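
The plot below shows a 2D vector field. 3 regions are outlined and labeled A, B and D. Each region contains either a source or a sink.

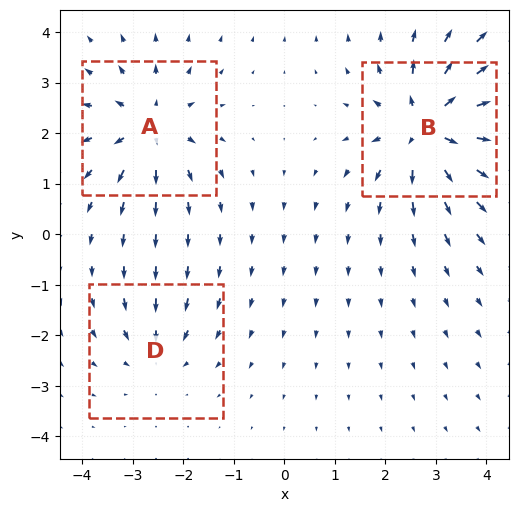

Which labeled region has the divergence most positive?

B

Divergence at each region's feature centre — A: about +4, B: about +5, D: about -2. Region B is most positive.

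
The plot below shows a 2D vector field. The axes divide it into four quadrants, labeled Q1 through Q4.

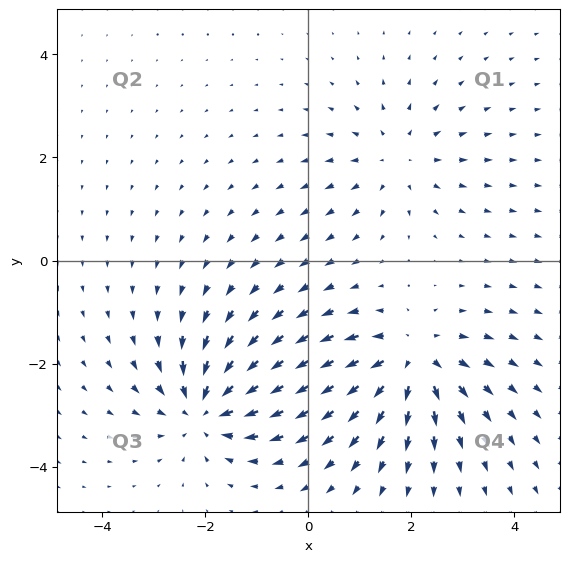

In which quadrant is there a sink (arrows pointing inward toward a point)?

Q3

The sink sits at approximately (-2.0, -2.9), which lies in quadrant Q3. The divergence there is about -5, negative as expected for a sink.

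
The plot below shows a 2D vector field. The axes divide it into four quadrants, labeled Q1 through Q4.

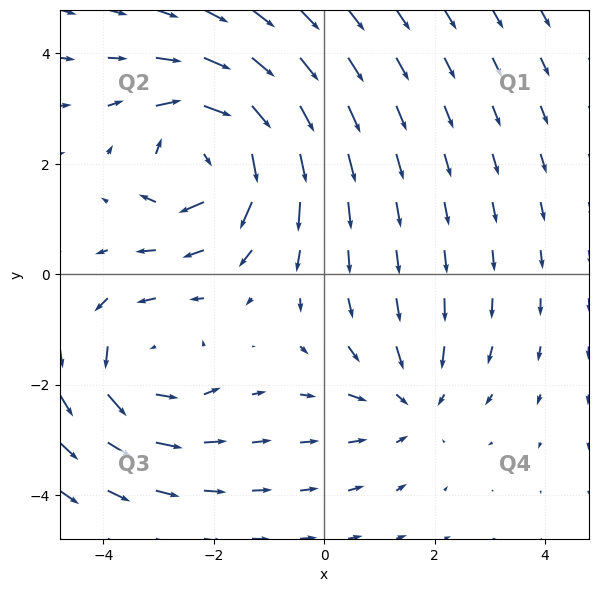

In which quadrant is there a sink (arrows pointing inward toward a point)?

The sink sits at approximately (1.6, -2.3), which lies in quadrant Q4. The divergence there is about -2, negative as expected for a sink.

Q4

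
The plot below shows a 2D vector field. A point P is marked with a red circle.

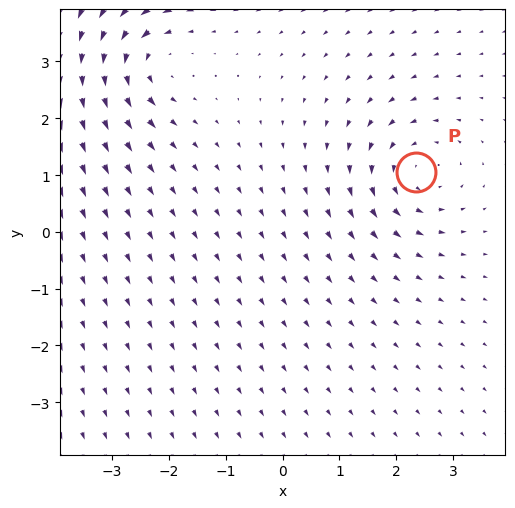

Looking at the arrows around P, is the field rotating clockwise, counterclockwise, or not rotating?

Near P at (2.3, 1.1) the arrows circulate counterclockwise. The curl (z-component) there is about +3; positive curl means counterclockwise rotation.

counterclockwise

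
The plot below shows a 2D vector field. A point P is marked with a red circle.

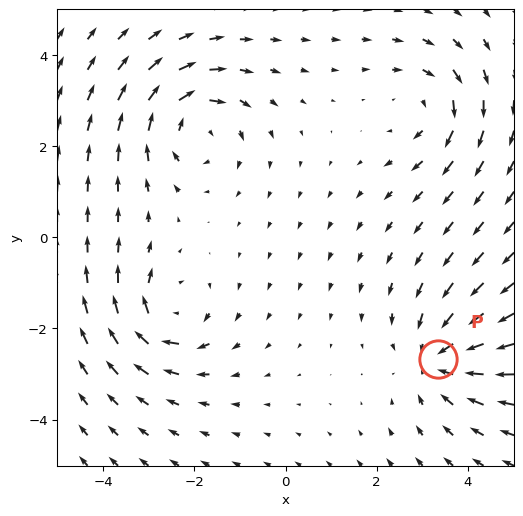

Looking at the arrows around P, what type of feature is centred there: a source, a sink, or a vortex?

At P (3.3, -2.7) the arrows converge inward. Divergence about -4, curl ≈0 — negative divergence with near-zero curl is a sink.

sink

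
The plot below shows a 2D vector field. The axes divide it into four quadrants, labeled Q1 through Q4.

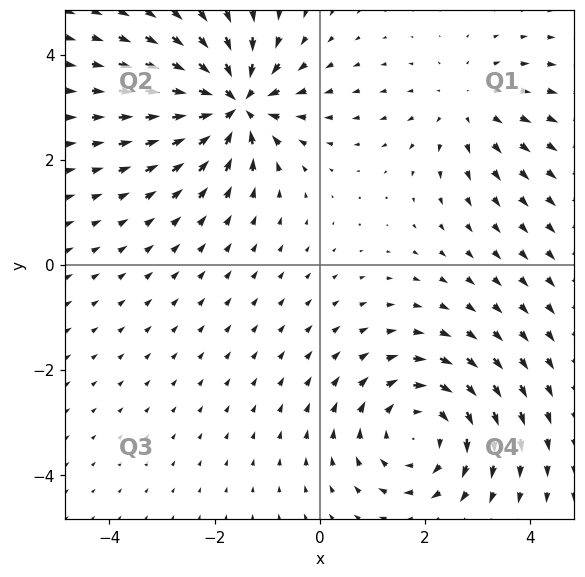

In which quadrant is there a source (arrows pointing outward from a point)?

The source sits at approximately (2.8, 3.0), which lies in quadrant Q1. The divergence there is about +2, positive as expected for a source.

Q1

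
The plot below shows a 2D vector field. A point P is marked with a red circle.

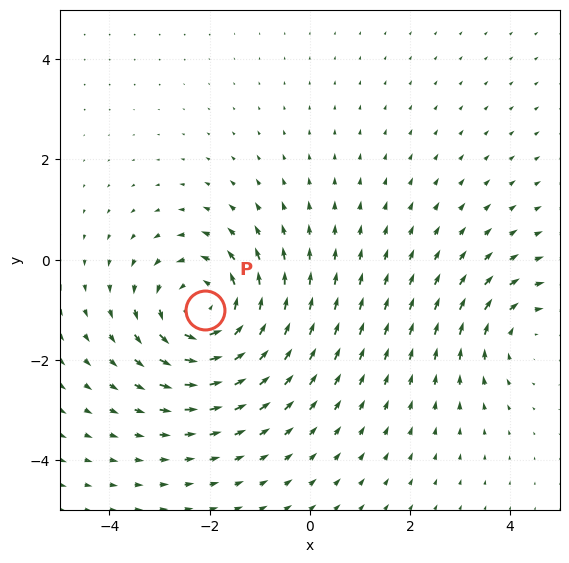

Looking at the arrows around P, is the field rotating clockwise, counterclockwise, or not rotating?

Near P at (-2.1, -1.0) the arrows circulate counterclockwise. The curl (z-component) there is about +4; positive curl means counterclockwise rotation.

counterclockwise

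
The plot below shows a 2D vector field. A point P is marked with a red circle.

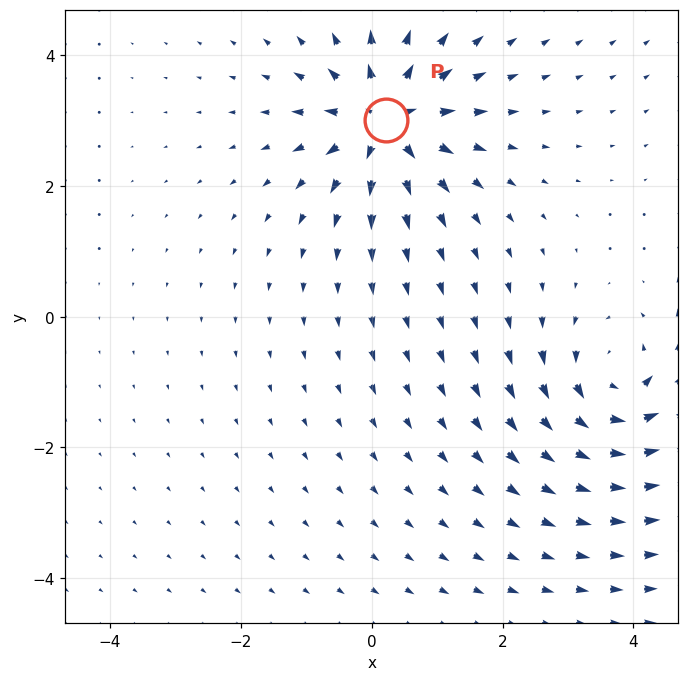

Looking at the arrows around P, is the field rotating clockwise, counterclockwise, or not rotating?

not rotating

Near P at (0.2, 3.0) the arrows show no circulation. The curl there is ≈0.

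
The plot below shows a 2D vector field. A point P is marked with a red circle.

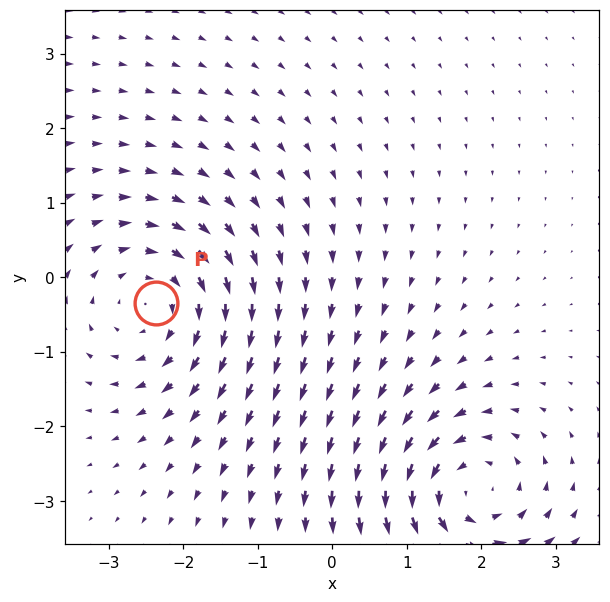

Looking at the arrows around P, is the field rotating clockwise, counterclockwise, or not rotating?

clockwise

Near P at (-2.4, -0.3) the arrows circulate clockwise. The curl (z-component) there is about -4; negative curl means clockwise rotation.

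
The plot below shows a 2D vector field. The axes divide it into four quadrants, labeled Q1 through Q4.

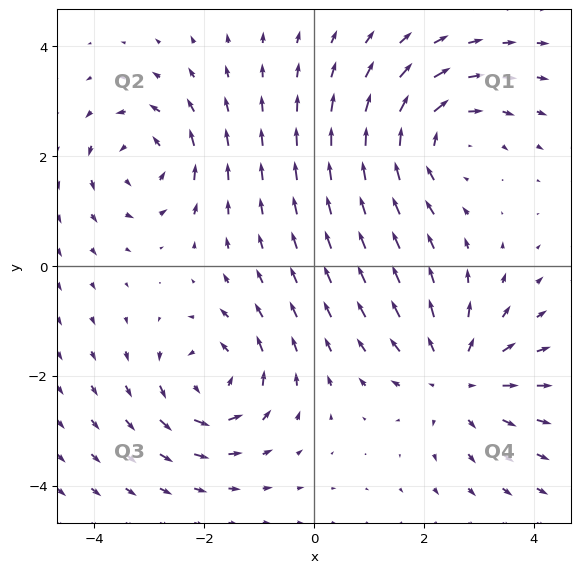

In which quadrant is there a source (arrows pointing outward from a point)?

Q4

The source sits at approximately (2.6, -2.0), which lies in quadrant Q4. The divergence there is about +4, positive as expected for a source.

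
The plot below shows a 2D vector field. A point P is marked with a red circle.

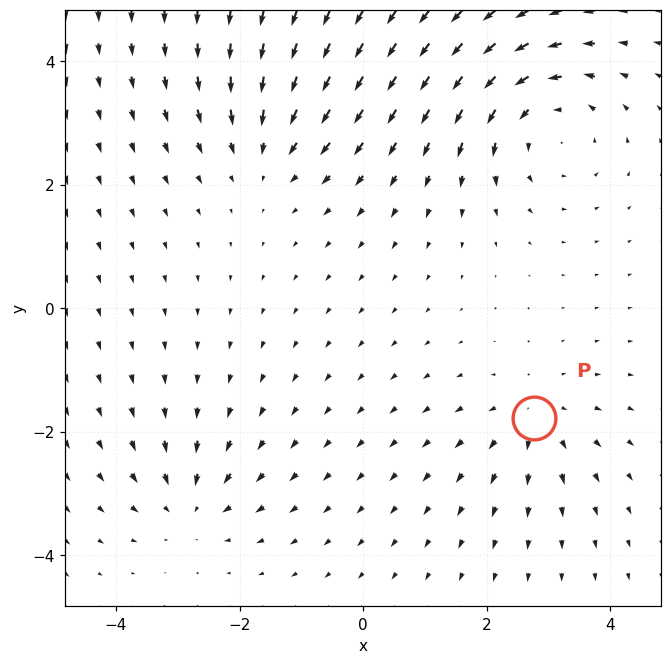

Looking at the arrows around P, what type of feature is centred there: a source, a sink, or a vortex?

source

At P (2.8, -1.8) the arrows spread outward. Divergence about +3, curl ≈0 — positive divergence with near-zero curl is a source.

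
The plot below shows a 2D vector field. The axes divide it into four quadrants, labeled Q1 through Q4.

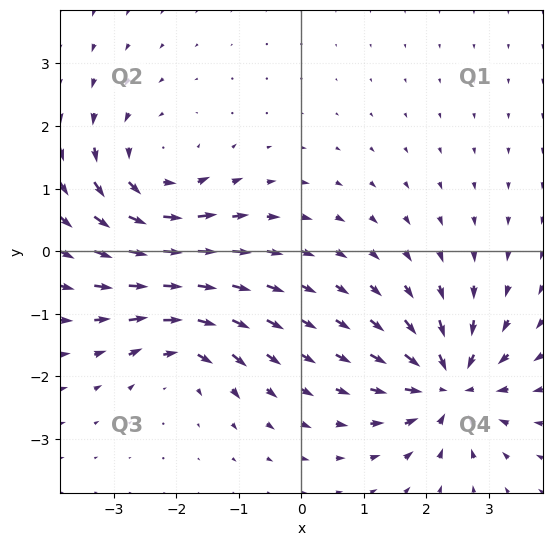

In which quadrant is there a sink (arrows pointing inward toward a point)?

Q4

The sink sits at approximately (2.4, -2.1), which lies in quadrant Q4. The divergence there is about -6, negative as expected for a sink.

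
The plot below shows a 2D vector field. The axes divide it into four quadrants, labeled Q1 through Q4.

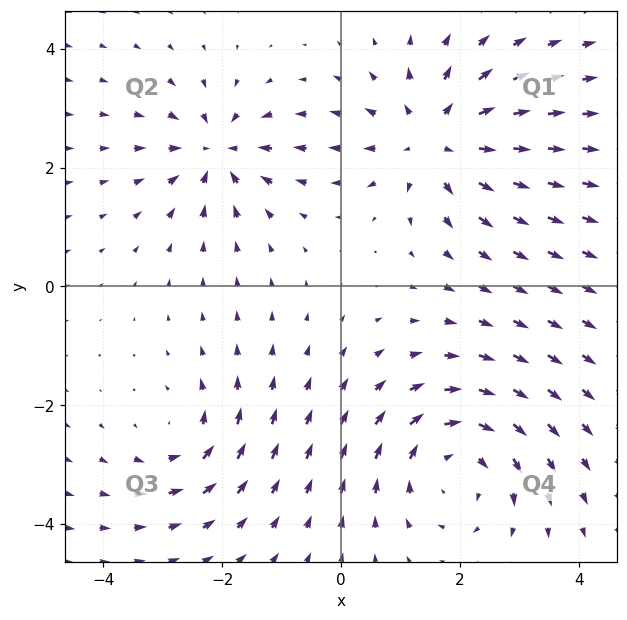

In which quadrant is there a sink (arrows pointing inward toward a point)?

The sink sits at approximately (-2.1, 2.3), which lies in quadrant Q2. The divergence there is about -5, negative as expected for a sink.

Q2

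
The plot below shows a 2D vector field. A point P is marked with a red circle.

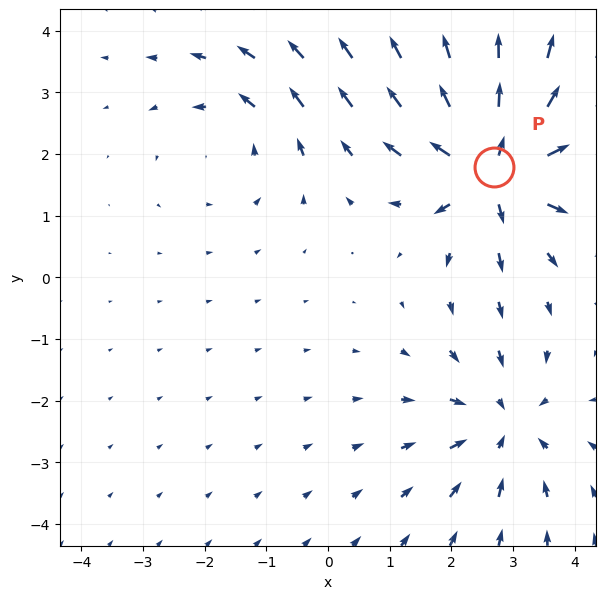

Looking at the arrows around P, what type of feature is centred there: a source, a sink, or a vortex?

source

At P (2.7, 1.8) the arrows spread outward. Divergence about +7, curl ≈0 — positive divergence with near-zero curl is a source.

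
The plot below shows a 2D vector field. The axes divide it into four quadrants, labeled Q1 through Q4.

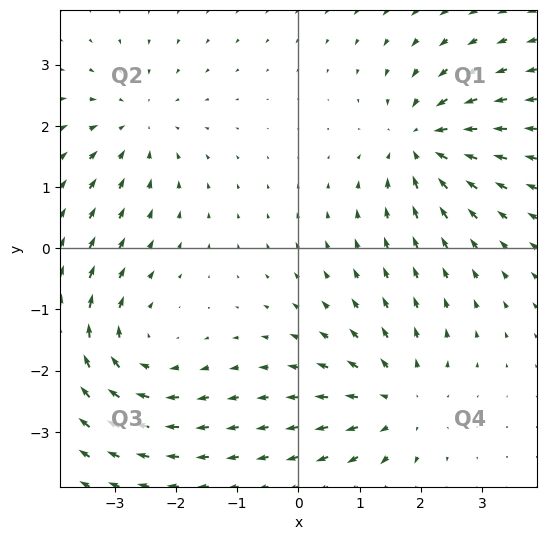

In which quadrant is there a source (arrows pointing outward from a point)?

Q4

The source sits at approximately (1.6, -2.5), which lies in quadrant Q4. The divergence there is about +3, positive as expected for a source.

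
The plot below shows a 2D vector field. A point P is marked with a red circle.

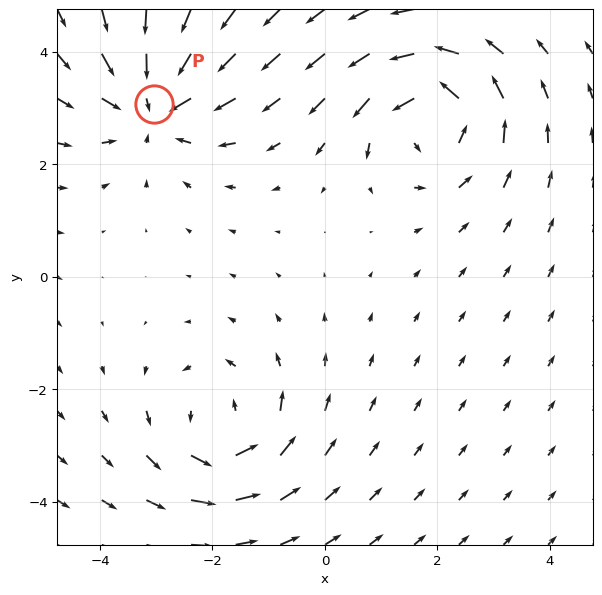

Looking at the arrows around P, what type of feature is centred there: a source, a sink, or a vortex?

sink

At P (-3.0, 3.1) the arrows converge inward. Divergence about -5, curl ≈0 — negative divergence with near-zero curl is a sink.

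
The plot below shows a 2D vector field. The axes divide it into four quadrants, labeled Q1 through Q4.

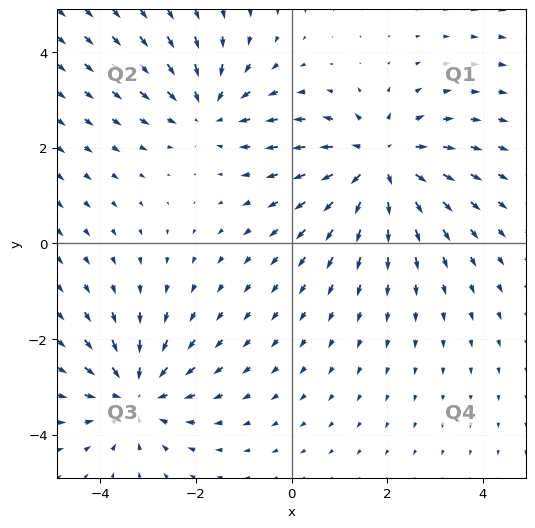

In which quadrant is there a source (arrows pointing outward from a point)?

Q1

The source sits at approximately (1.8, 1.7), which lies in quadrant Q1. The divergence there is about +5, positive as expected for a source.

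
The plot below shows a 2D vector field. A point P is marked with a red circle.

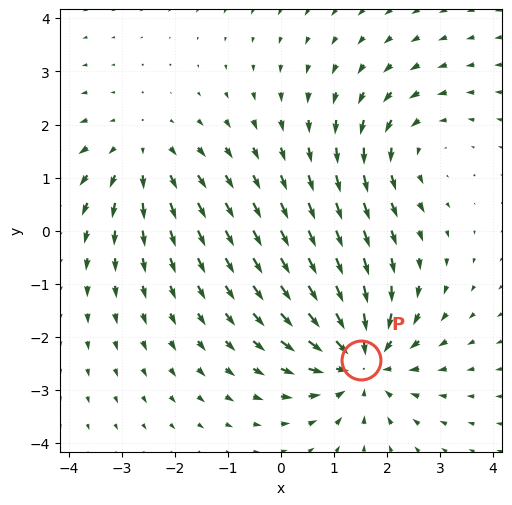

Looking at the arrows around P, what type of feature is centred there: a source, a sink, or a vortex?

sink

At P (1.5, -2.4) the arrows converge inward. Divergence about -5, curl ≈0 — negative divergence with near-zero curl is a sink.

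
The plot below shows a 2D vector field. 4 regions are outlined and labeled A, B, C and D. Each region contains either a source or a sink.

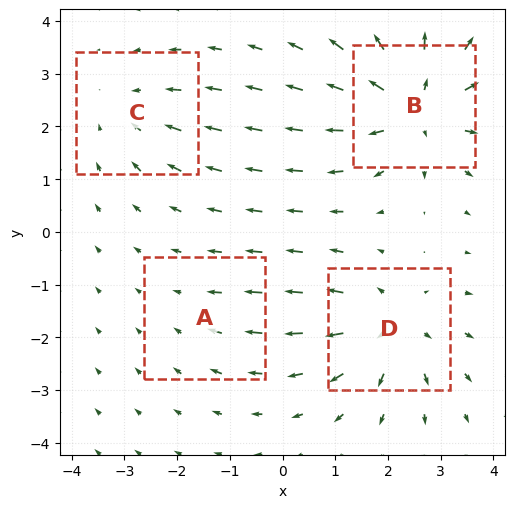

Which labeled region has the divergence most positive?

Divergence at each region's feature centre — A: about -2, B: about +6, C: about -3, D: about +5. Region B is most positive.

B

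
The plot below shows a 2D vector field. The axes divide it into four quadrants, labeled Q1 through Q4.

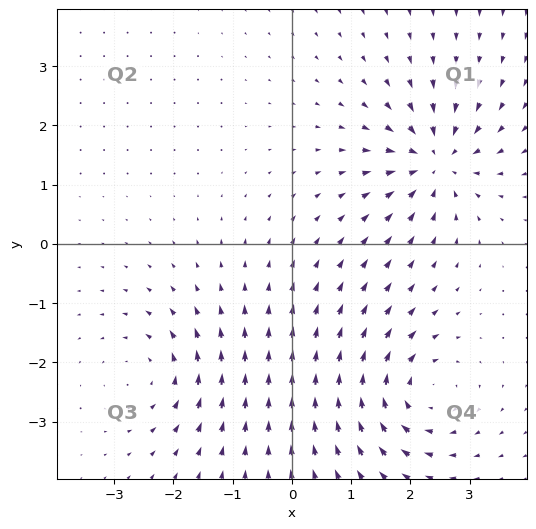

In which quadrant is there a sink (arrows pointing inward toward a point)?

The sink sits at approximately (2.4, 1.4), which lies in quadrant Q1. The divergence there is about -7, negative as expected for a sink.

Q1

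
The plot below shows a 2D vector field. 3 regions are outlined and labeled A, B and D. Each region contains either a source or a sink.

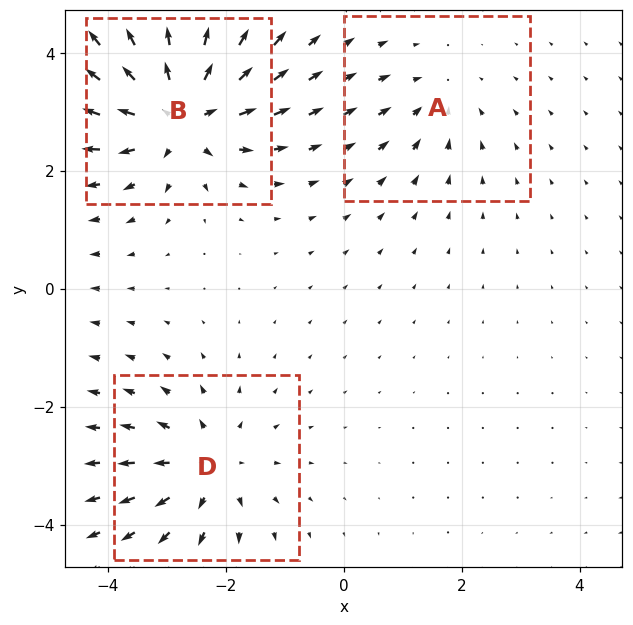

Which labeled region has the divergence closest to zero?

A

Divergence at each region's feature centre — A: about -2, B: about +5, D: about +3. Region A is closest to zero.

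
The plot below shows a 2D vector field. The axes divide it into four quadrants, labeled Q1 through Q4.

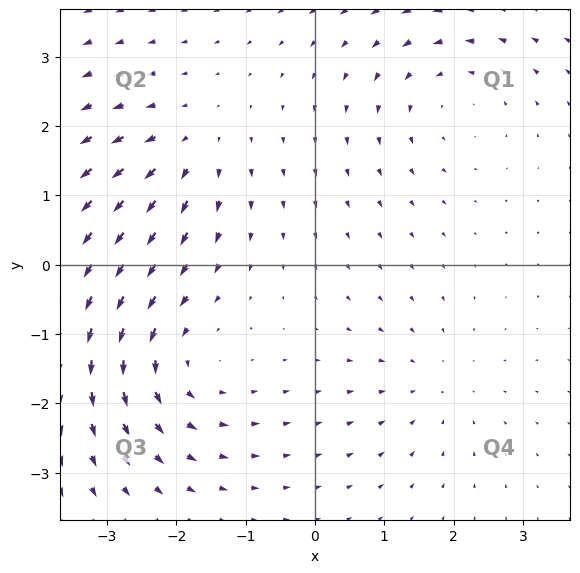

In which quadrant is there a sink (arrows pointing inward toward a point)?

The sink sits at approximately (1.7, -1.7), which lies in quadrant Q4. The divergence there is about -2, negative as expected for a sink.

Q4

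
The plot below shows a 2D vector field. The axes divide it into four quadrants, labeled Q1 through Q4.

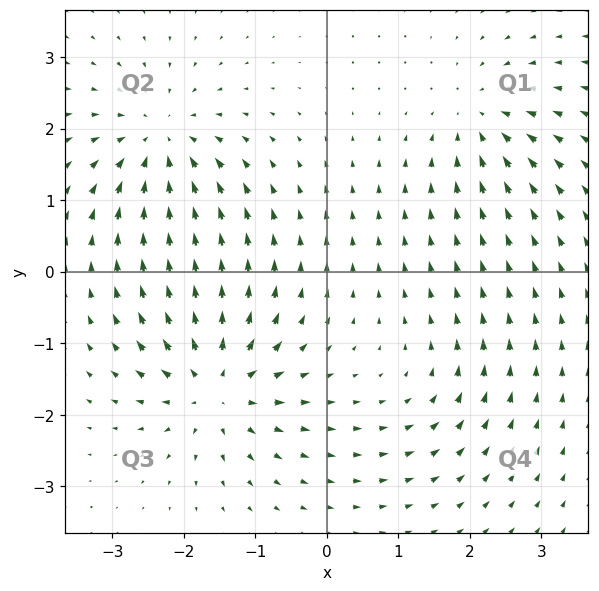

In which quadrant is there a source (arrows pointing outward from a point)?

The source sits at approximately (-1.5, -1.6), which lies in quadrant Q3. The divergence there is about +7, positive as expected for a source.

Q3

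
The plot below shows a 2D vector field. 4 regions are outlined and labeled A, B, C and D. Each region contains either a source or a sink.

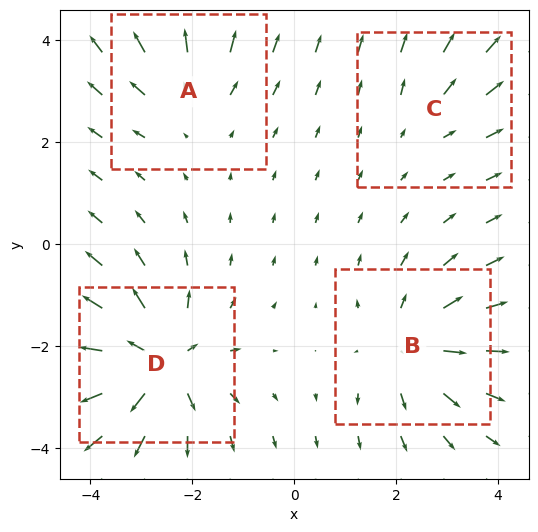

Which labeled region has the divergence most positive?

Divergence at each region's feature centre — A: about +3, B: about +5, C: about +2, D: about +7. Region D is most positive.

D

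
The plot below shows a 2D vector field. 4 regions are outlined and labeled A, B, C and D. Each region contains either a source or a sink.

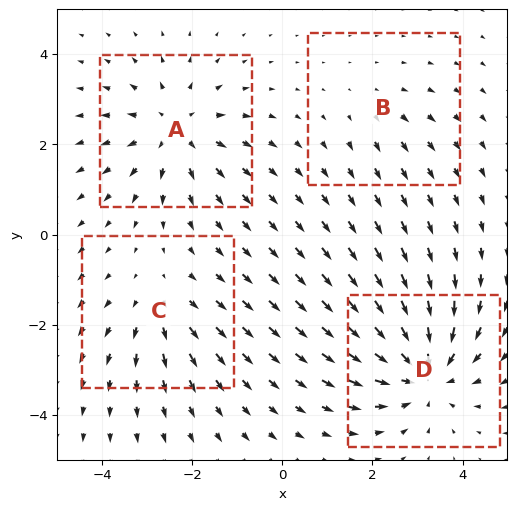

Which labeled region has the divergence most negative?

Divergence at each region's feature centre — A: about +5, B: about +2, C: about +3, D: about -6. Region D is most negative.

D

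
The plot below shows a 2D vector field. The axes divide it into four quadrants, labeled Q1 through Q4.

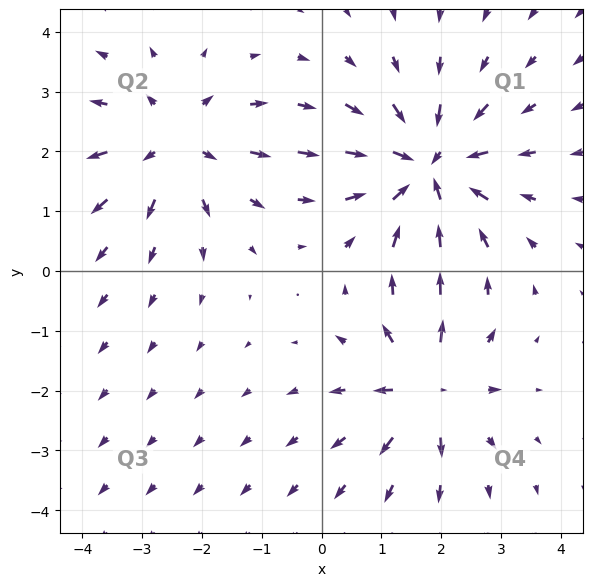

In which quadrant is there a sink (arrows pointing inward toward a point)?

Q1

The sink sits at approximately (1.8, 1.7), which lies in quadrant Q1. The divergence there is about -4, negative as expected for a sink.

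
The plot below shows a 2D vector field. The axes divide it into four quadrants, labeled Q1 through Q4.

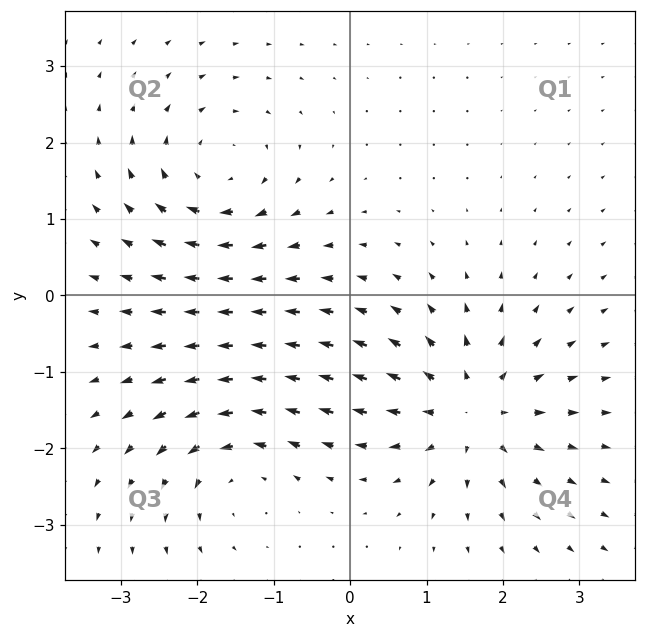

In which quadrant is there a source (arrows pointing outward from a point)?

The source sits at approximately (1.6, -1.5), which lies in quadrant Q4. The divergence there is about +5, positive as expected for a source.

Q4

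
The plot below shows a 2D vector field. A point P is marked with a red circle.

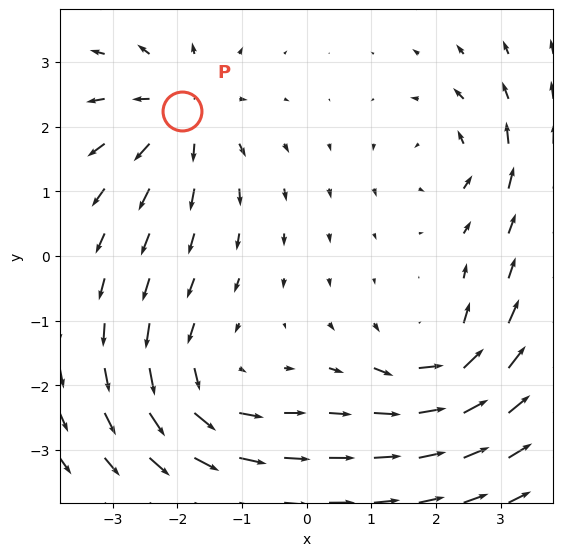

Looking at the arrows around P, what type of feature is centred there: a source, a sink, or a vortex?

source

At P (-1.9, 2.2) the arrows spread outward. Divergence about +5, curl ≈0 — positive divergence with near-zero curl is a source.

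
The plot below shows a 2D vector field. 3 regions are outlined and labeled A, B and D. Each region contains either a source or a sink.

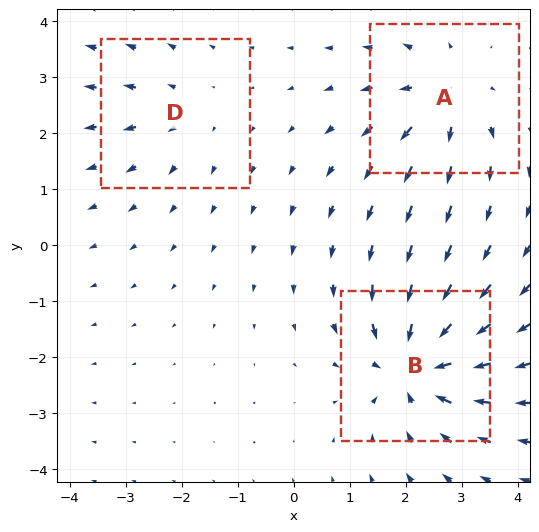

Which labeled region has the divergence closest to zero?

Divergence at each region's feature centre — A: about +4, B: about -5, D: about +2. Region D is closest to zero.

D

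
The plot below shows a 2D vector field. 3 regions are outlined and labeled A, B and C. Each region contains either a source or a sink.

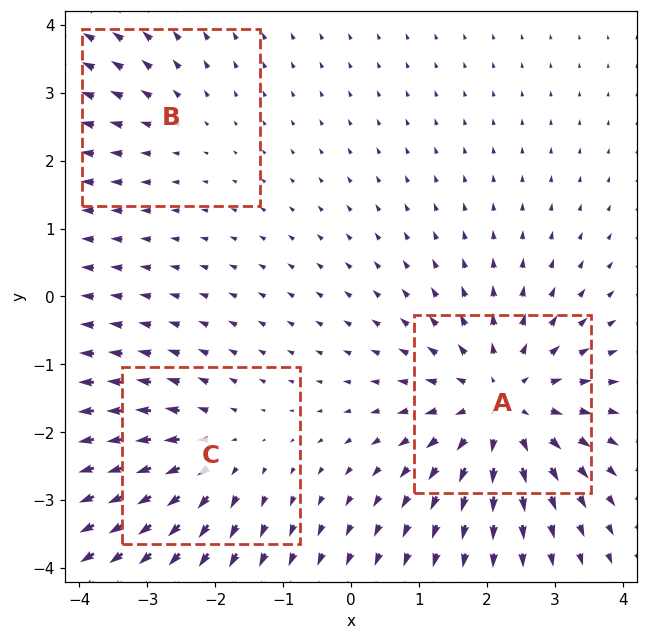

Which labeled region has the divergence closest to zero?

Divergence at each region's feature centre — A: about +4, B: about +2, C: about +3. Region B is closest to zero.

B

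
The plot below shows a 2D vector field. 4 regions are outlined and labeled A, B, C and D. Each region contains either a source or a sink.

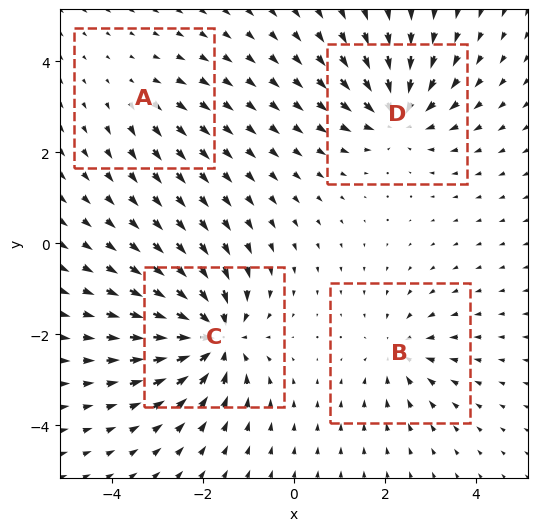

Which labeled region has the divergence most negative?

C

Divergence at each region's feature centre — A: about +2, B: about -4, C: about -8, D: about -6. Region C is most negative.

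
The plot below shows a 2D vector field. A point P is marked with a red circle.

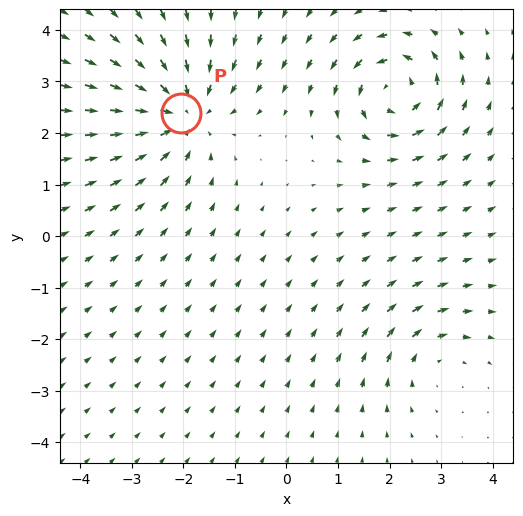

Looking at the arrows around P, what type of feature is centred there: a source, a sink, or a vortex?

sink

At P (-2.0, 2.4) the arrows converge inward. Divergence about -5, curl ≈0 — negative divergence with near-zero curl is a sink.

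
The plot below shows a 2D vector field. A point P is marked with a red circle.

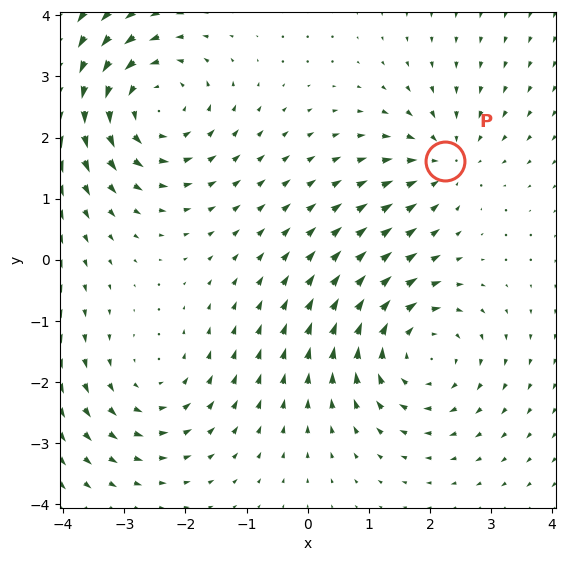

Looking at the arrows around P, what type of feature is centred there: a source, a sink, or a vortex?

At P (2.2, 1.6) the arrows converge inward. Divergence about -3, curl ≈0 — negative divergence with near-zero curl is a sink.

sink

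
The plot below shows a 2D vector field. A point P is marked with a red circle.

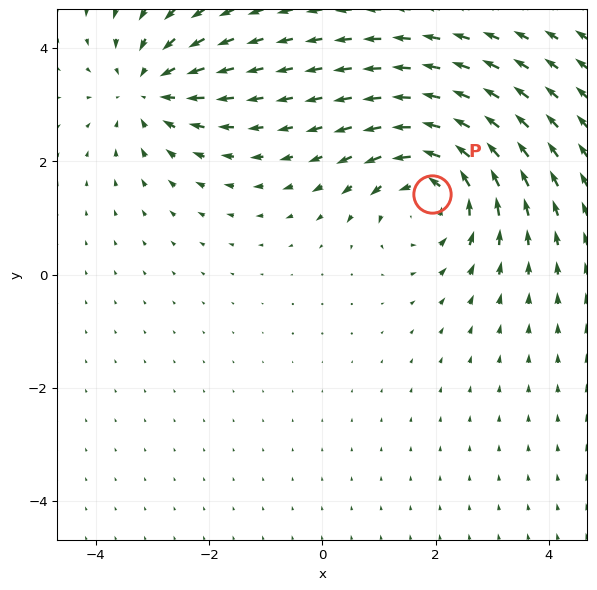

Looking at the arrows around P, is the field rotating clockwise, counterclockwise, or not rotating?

Near P at (1.9, 1.4) the arrows circulate counterclockwise. The curl (z-component) there is about +4; positive curl means counterclockwise rotation.

counterclockwise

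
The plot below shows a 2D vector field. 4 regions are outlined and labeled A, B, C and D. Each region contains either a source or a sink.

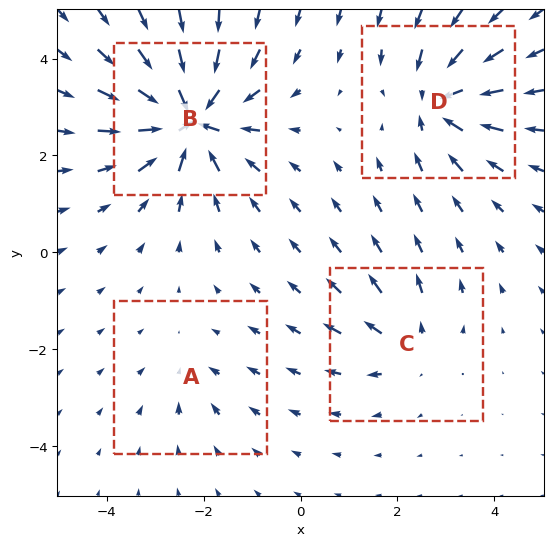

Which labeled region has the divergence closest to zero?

Divergence at each region's feature centre — A: about -2, B: about -8, C: about +4, D: about -6. Region A is closest to zero.

A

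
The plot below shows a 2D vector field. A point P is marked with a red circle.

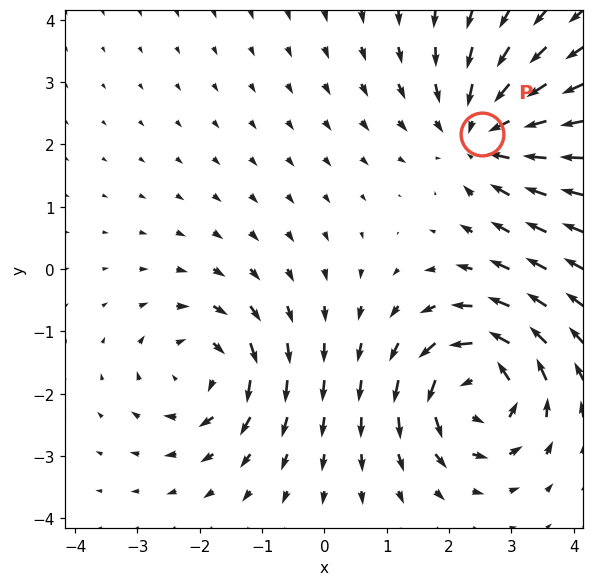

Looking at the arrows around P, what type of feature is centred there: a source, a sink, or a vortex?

sink

At P (2.5, 2.2) the arrows converge inward. Divergence about -4, curl ≈0 — negative divergence with near-zero curl is a sink.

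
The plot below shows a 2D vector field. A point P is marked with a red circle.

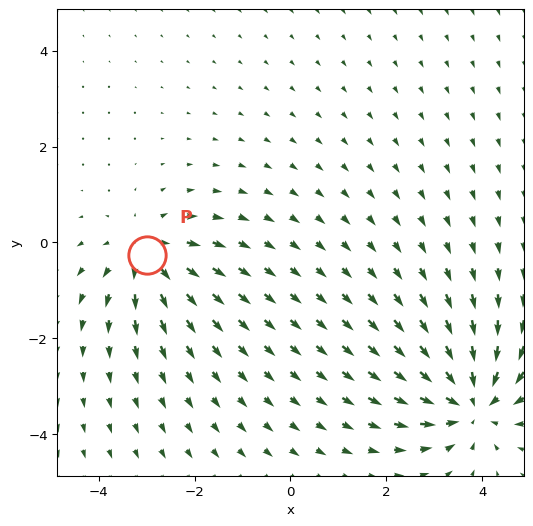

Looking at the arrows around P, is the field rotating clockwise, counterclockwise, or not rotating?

not rotating

Near P at (-3.0, -0.3) the arrows show no circulation. The curl there is ≈0.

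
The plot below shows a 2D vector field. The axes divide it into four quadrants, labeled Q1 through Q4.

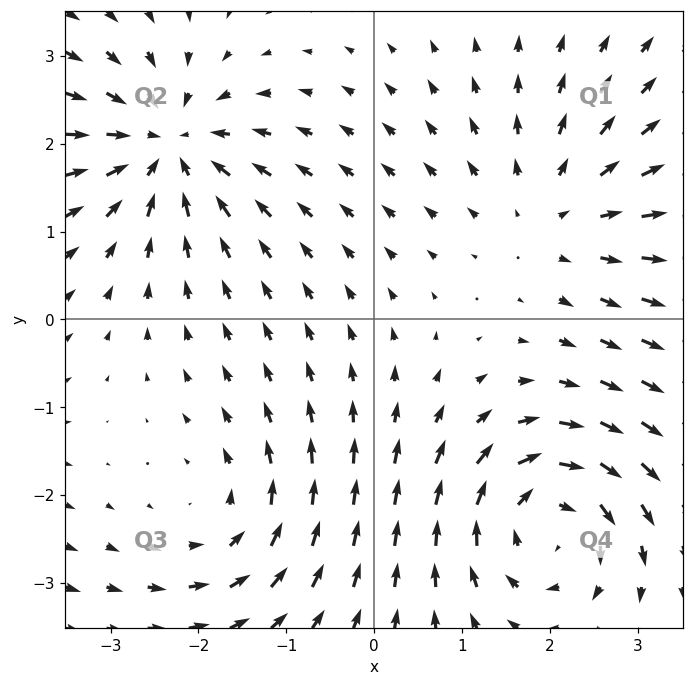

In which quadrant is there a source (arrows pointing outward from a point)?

Q1

The source sits at approximately (2.0, 1.2), which lies in quadrant Q1. The divergence there is about +3, positive as expected for a source.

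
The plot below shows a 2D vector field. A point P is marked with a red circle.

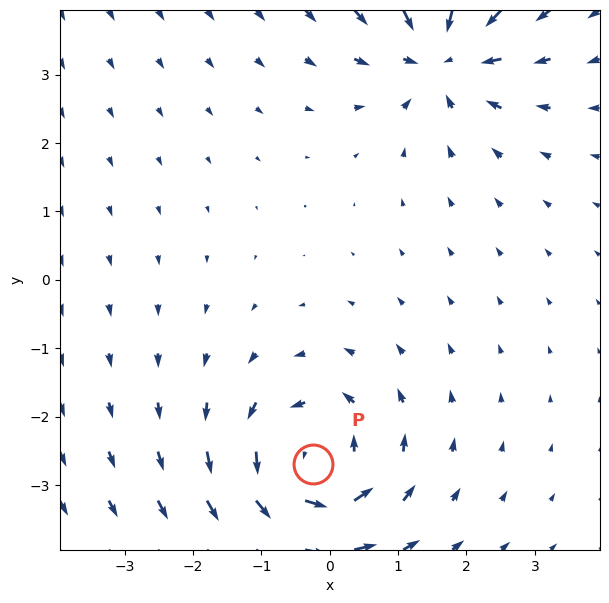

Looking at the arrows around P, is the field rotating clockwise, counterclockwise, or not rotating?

counterclockwise

Near P at (-0.2, -2.7) the arrows circulate counterclockwise. The curl (z-component) there is about +5; positive curl means counterclockwise rotation.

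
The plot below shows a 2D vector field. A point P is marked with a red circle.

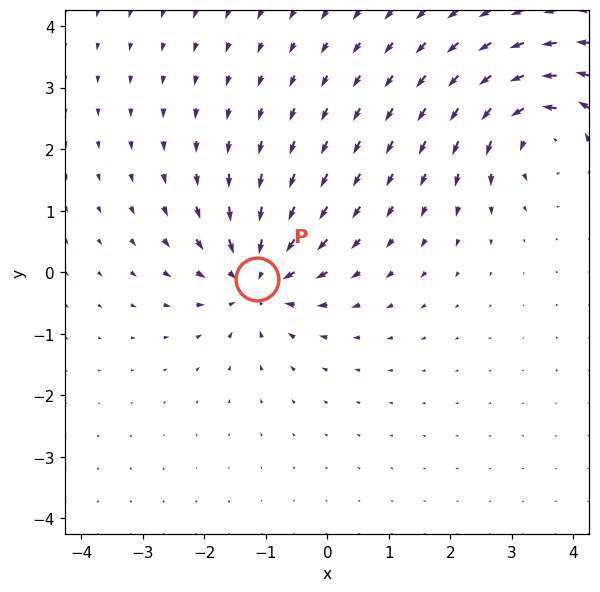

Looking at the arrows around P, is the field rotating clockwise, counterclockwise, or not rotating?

Near P at (-1.1, -0.1) the arrows show no circulation. The curl there is ≈0.

not rotating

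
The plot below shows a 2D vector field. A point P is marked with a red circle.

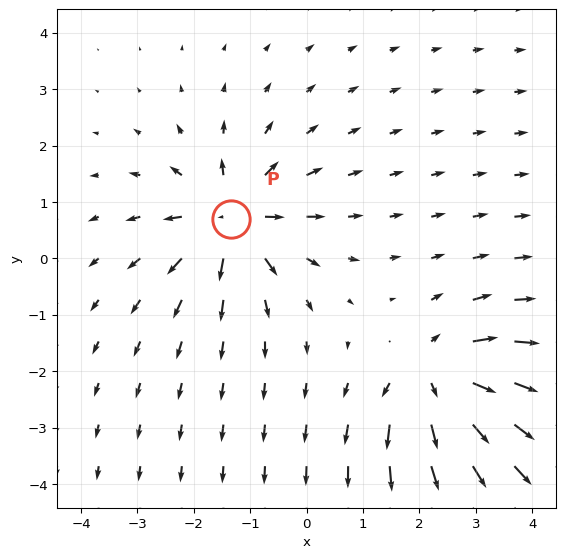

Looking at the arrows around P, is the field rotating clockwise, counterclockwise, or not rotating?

Near P at (-1.3, 0.7) the arrows show no circulation. The curl there is ≈0.

not rotating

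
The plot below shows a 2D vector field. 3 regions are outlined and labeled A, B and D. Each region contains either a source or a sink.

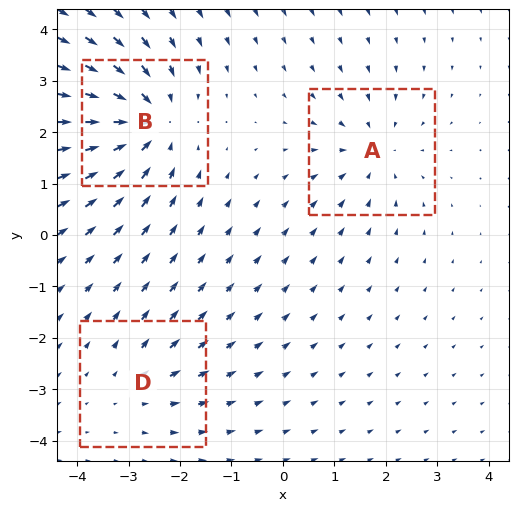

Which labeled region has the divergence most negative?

Divergence at each region's feature centre — A: about -3, B: about -5, D: about +2. Region B is most negative.

B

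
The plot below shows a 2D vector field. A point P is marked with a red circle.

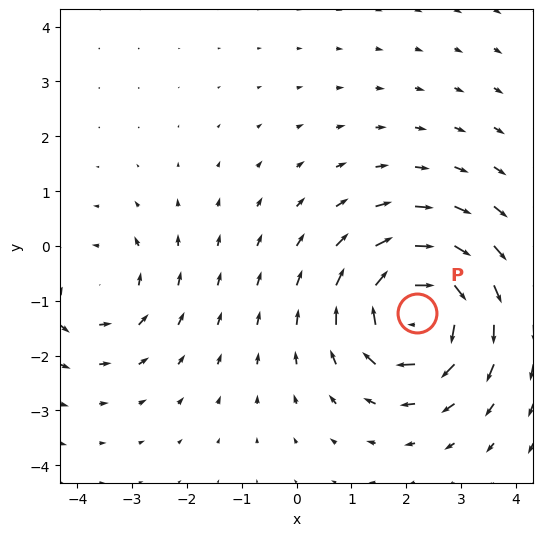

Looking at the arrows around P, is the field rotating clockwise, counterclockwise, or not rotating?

Near P at (2.2, -1.2) the arrows circulate clockwise. The curl (z-component) there is about -5; negative curl means clockwise rotation.

clockwise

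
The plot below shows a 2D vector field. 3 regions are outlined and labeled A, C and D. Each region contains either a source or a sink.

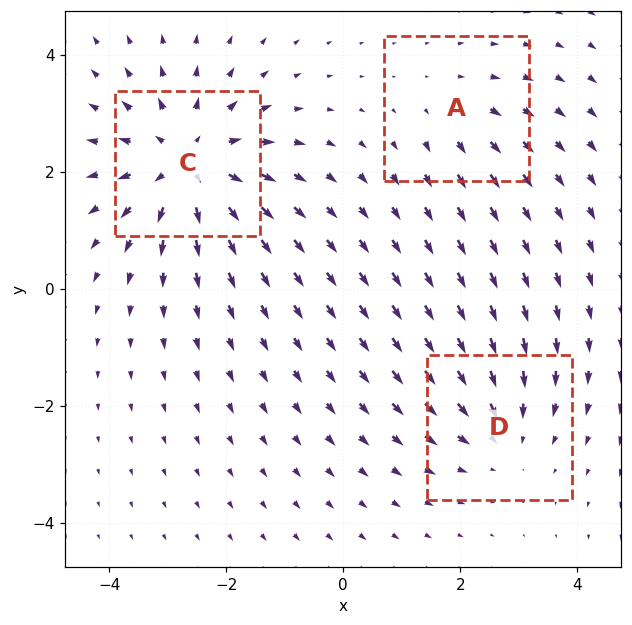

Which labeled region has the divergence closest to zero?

Divergence at each region's feature centre — A: about +2, C: about +5, D: about -3. Region A is closest to zero.

A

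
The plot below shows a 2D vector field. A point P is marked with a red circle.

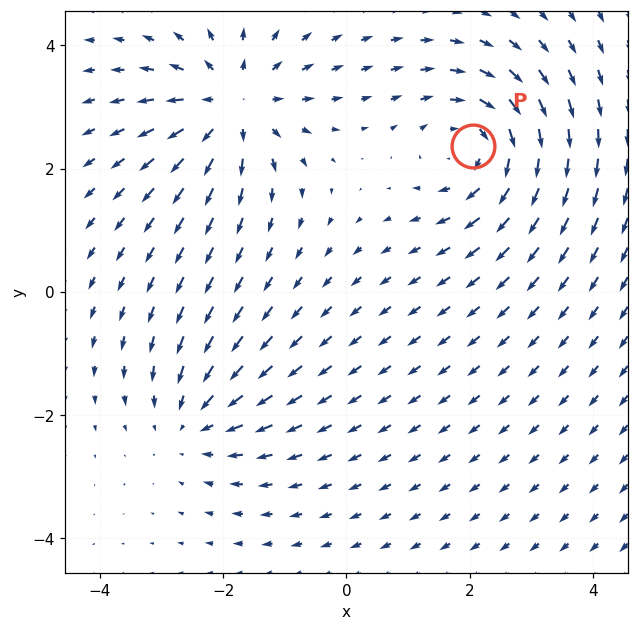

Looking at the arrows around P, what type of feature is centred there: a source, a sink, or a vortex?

At P (2.0, 2.4) the arrows circulate clockwise. Divergence ≈0, curl about -5 — near-zero divergence with nonzero curl is a vortex.

vortex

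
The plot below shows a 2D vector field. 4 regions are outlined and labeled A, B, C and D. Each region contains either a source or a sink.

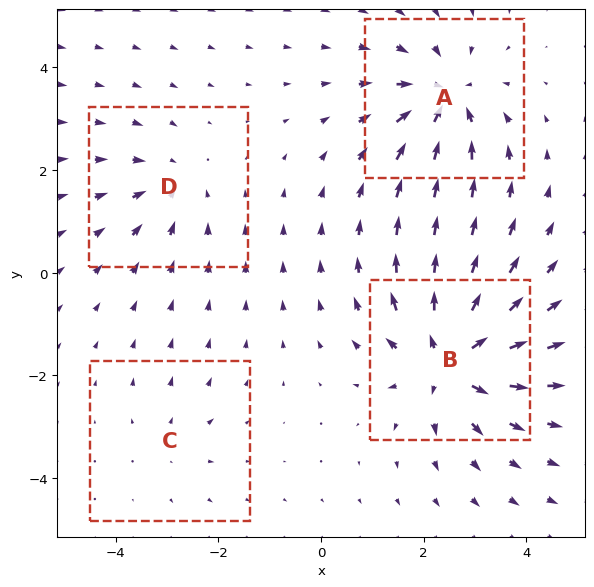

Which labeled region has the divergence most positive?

Divergence at each region's feature centre — A: about -6, B: about +7, C: about +2, D: about -3. Region B is most positive.

B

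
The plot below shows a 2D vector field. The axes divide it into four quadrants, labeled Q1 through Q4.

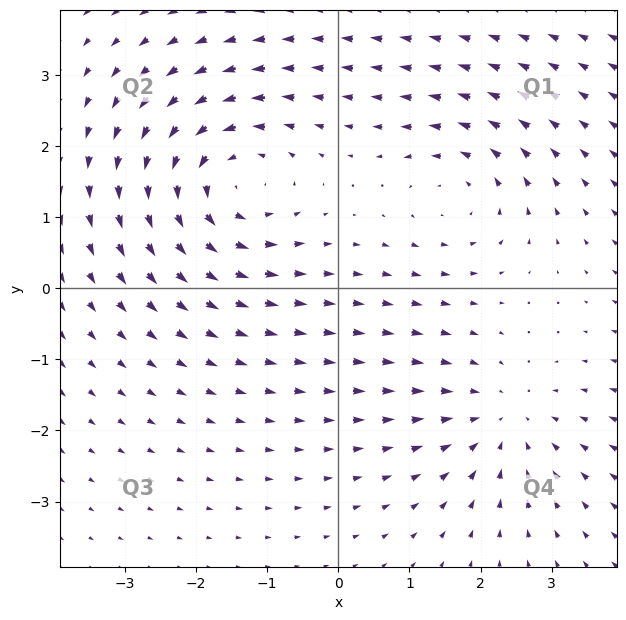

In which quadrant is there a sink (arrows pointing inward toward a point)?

The sink sits at approximately (2.3, -1.9), which lies in quadrant Q4. The divergence there is about -3, negative as expected for a sink.

Q4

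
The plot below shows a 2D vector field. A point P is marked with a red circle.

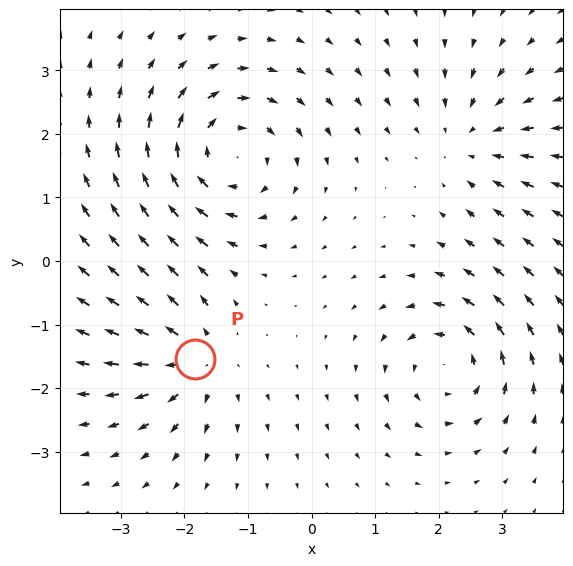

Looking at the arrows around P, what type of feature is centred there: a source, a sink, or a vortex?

source

At P (-1.8, -1.5) the arrows spread outward. Divergence about +4, curl ≈0 — positive divergence with near-zero curl is a source.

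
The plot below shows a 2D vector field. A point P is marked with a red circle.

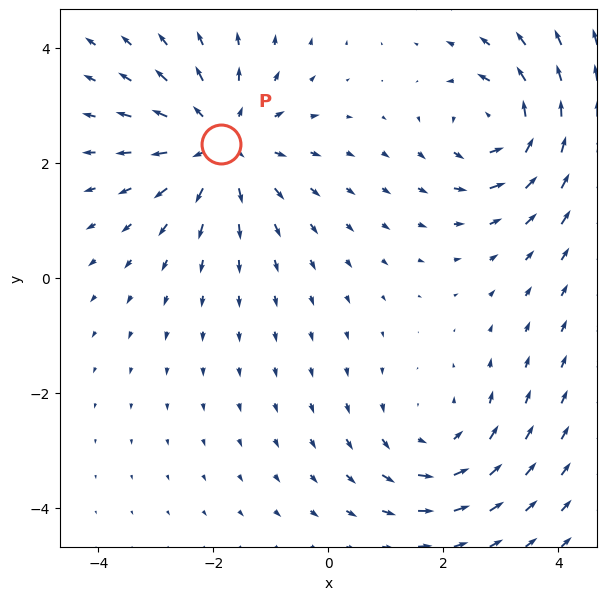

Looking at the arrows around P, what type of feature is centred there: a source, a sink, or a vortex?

At P (-1.9, 2.3) the arrows spread outward. Divergence about +4, curl ≈0 — positive divergence with near-zero curl is a source.

source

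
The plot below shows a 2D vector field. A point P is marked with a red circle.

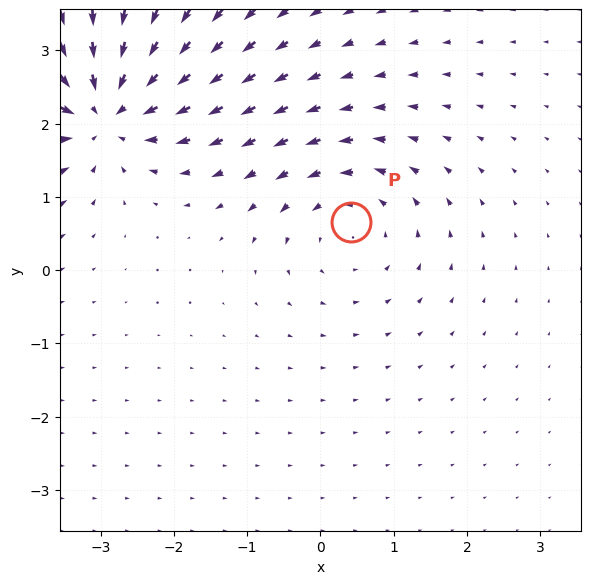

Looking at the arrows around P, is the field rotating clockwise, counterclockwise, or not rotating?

counterclockwise

Near P at (0.4, 0.7) the arrows circulate counterclockwise. The curl (z-component) there is about +2; positive curl means counterclockwise rotation.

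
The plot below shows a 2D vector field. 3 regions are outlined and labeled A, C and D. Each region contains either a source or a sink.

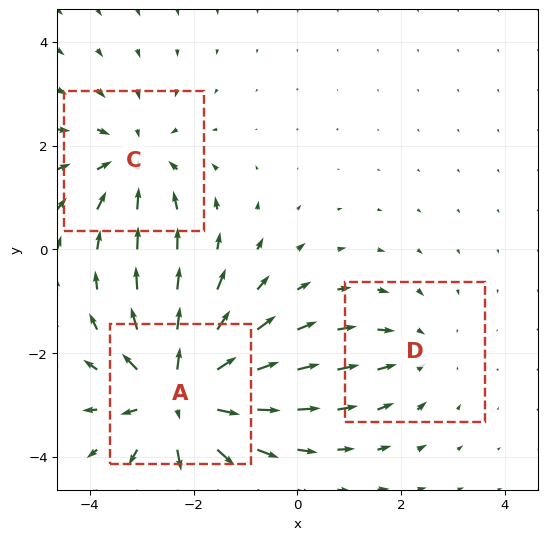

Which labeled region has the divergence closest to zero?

D

Divergence at each region's feature centre — A: about +5, C: about -3, D: about -2. Region D is closest to zero.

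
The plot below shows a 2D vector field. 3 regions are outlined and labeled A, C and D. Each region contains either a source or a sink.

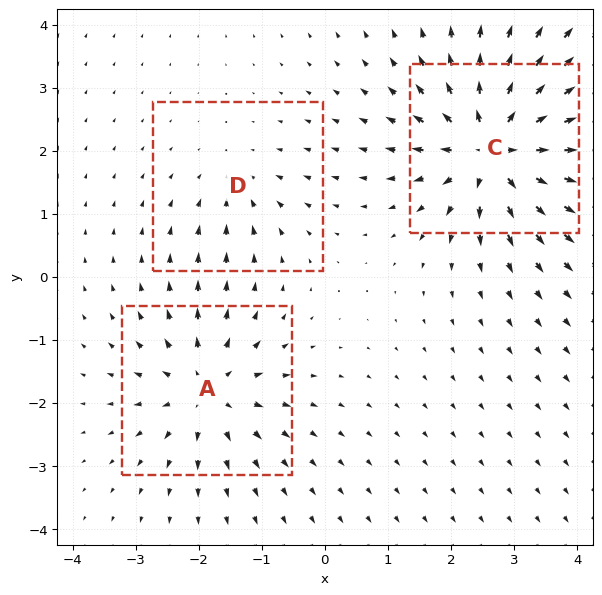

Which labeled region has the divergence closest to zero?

D

Divergence at each region's feature centre — A: about +4, C: about +6, D: about -2. Region D is closest to zero.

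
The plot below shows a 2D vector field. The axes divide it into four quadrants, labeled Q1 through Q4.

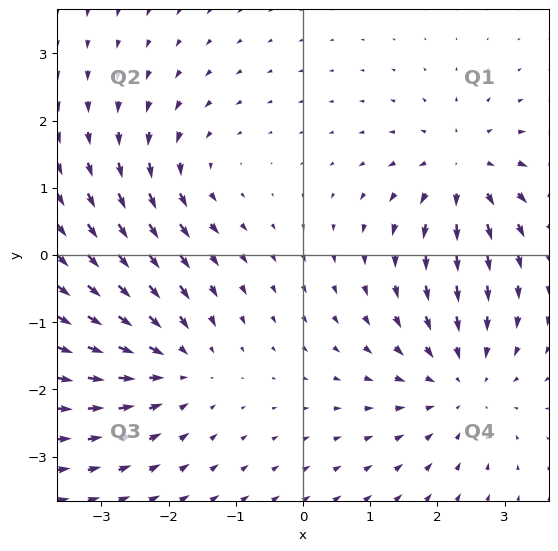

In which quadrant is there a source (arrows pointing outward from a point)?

Q1

The source sits at approximately (2.4, 1.3), which lies in quadrant Q1. The divergence there is about +5, positive as expected for a source.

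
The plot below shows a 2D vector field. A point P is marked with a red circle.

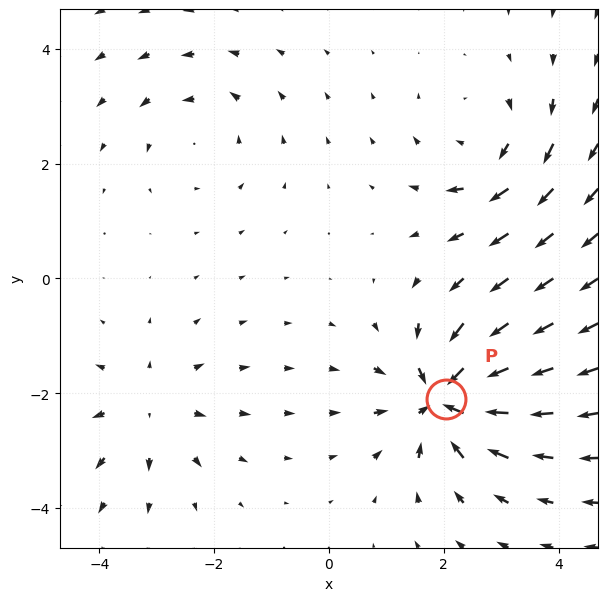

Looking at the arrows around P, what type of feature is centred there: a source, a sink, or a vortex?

At P (2.0, -2.1) the arrows converge inward. Divergence about -7, curl ≈0 — negative divergence with near-zero curl is a sink.

sink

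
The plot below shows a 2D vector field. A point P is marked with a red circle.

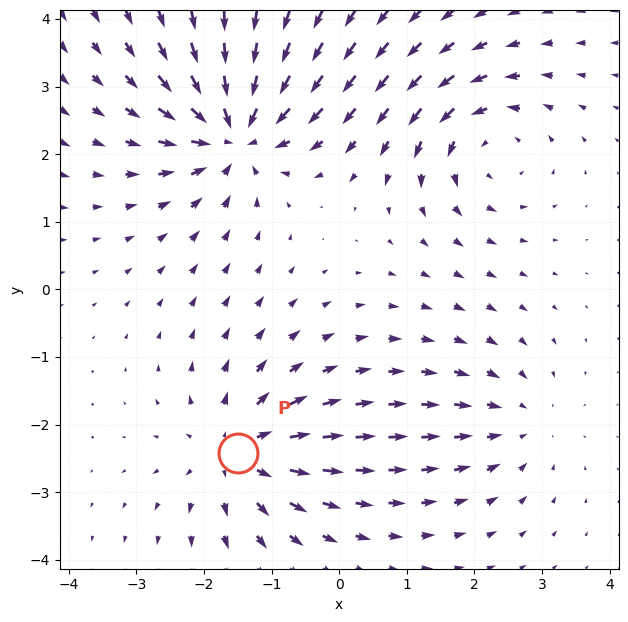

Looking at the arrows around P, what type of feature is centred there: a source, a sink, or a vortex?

source

At P (-1.5, -2.4) the arrows spread outward. Divergence about +5, curl ≈0 — positive divergence with near-zero curl is a source.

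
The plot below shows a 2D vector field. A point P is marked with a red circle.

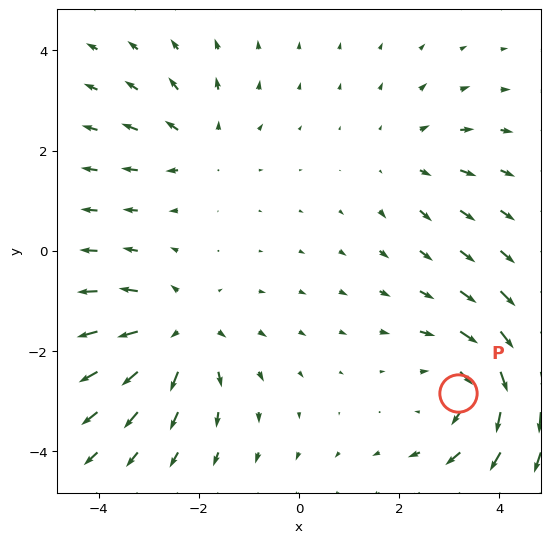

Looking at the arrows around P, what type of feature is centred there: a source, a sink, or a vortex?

At P (3.2, -2.8) the arrows circulate clockwise. Divergence ≈0, curl about -4 — near-zero divergence with nonzero curl is a vortex.

vortex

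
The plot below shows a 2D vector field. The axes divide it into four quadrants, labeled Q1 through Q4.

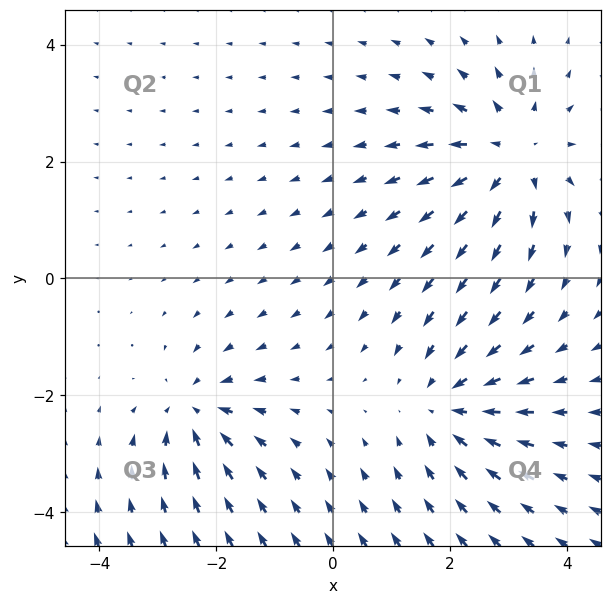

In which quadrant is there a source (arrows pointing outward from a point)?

The source sits at approximately (3.1, 2.1), which lies in quadrant Q1. The divergence there is about +5, positive as expected for a source.

Q1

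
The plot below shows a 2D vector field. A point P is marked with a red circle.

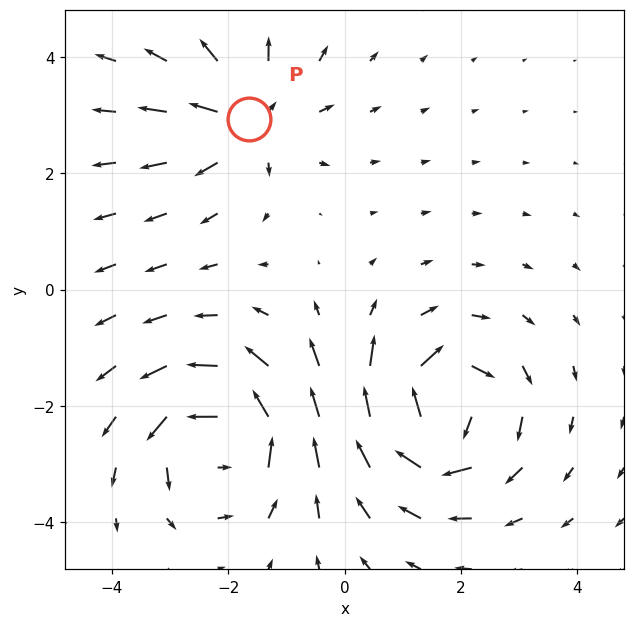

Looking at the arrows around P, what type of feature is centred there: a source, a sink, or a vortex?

source

At P (-1.6, 2.9) the arrows spread outward. Divergence about +4, curl ≈0 — positive divergence with near-zero curl is a source.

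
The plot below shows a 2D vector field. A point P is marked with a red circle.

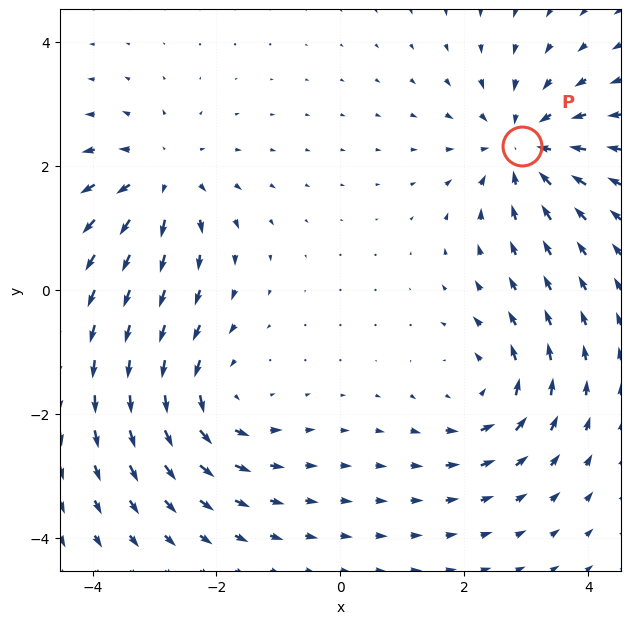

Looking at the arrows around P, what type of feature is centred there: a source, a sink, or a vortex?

At P (2.9, 2.3) the arrows converge inward. Divergence about -5, curl ≈0 — negative divergence with near-zero curl is a sink.

sink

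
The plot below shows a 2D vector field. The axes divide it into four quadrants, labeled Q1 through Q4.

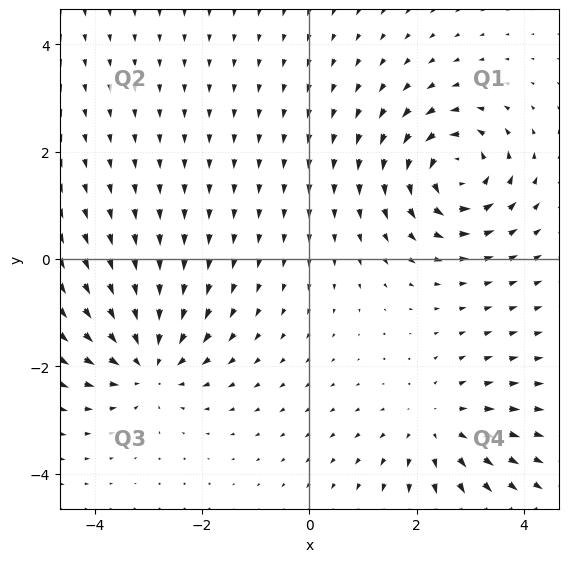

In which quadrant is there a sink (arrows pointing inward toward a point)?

The sink sits at approximately (-3.0, -2.0), which lies in quadrant Q3. The divergence there is about -4, negative as expected for a sink.

Q3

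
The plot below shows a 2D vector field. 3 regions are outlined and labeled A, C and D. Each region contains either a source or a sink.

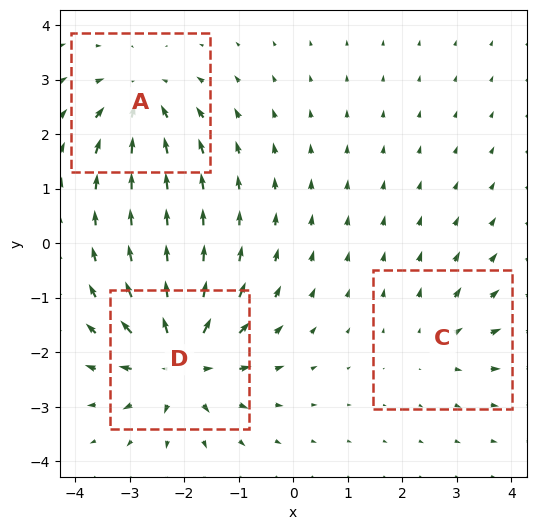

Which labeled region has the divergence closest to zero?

Divergence at each region's feature centre — A: about -4, C: about +2, D: about +6. Region C is closest to zero.

C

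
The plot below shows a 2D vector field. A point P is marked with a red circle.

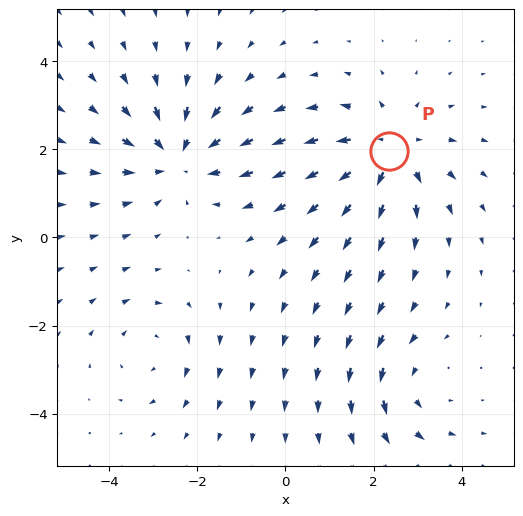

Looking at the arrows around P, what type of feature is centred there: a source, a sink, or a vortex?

At P (2.4, 2.0) the arrows spread outward. Divergence about +4, curl ≈0 — positive divergence with near-zero curl is a source.

source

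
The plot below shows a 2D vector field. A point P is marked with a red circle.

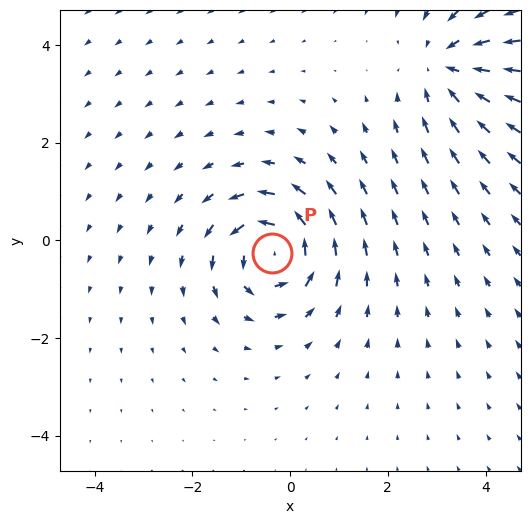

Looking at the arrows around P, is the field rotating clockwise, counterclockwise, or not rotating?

counterclockwise

Near P at (-0.4, -0.3) the arrows circulate counterclockwise. The curl (z-component) there is about +6; positive curl means counterclockwise rotation.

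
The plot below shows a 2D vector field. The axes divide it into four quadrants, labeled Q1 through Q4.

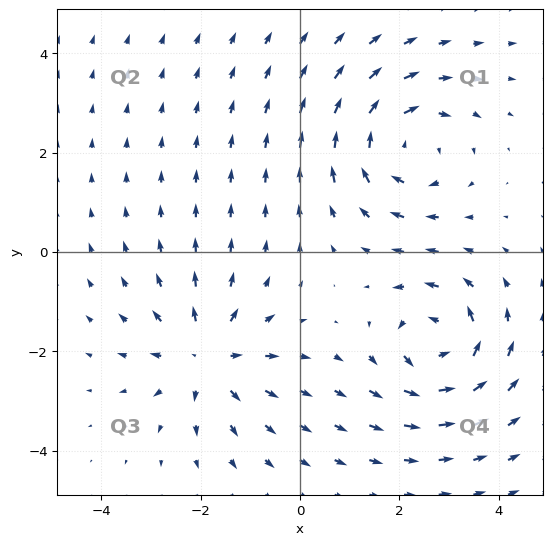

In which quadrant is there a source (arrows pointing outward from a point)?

The source sits at approximately (-1.9, -2.1), which lies in quadrant Q3. The divergence there is about +4, positive as expected for a source.

Q3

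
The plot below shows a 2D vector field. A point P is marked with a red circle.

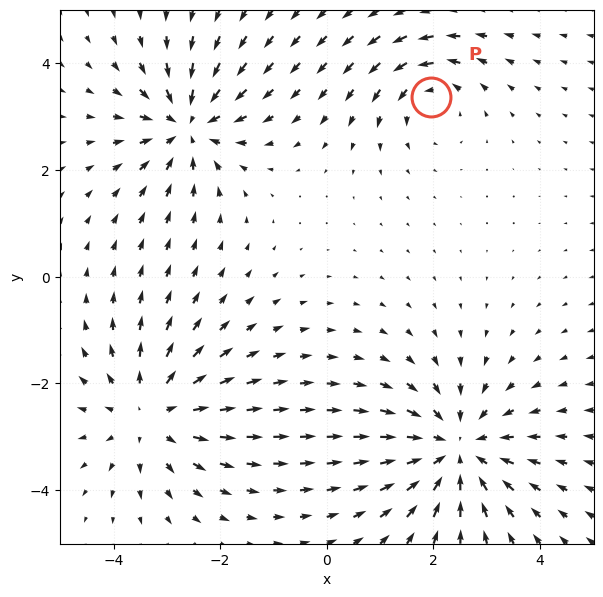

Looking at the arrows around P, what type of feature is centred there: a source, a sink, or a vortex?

vortex

At P (2.0, 3.4) the arrows circulate counterclockwise. Divergence ≈0, curl about +4 — near-zero divergence with nonzero curl is a vortex.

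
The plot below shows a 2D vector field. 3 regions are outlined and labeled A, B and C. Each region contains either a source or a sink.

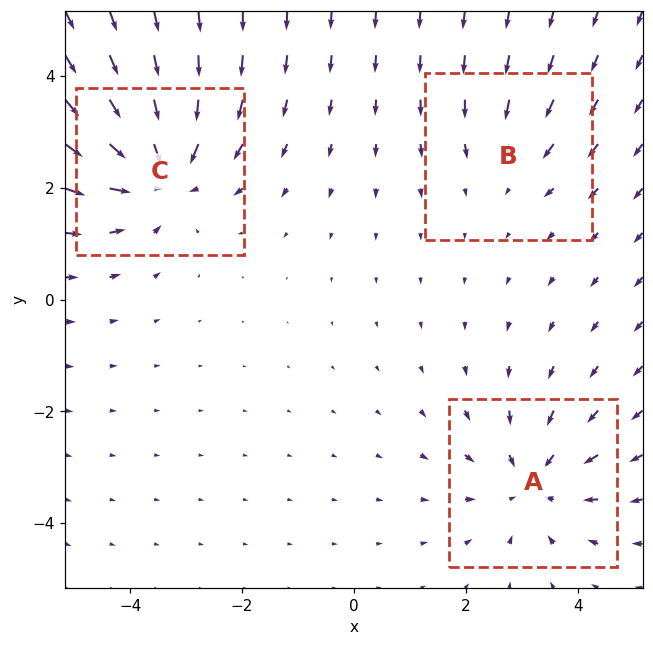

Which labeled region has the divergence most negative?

Divergence at each region's feature centre — A: about -3, B: about -2, C: about -4. Region C is most negative.

C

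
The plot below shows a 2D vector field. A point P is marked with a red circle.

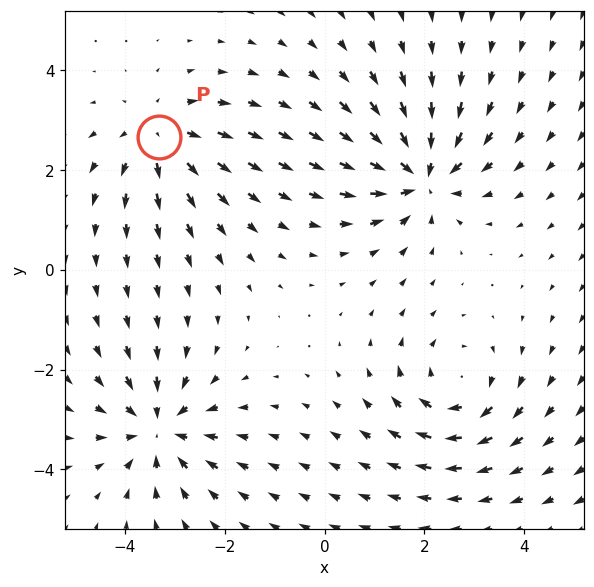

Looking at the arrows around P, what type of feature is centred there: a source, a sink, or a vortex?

source

At P (-3.3, 2.7) the arrows spread outward. Divergence about +3, curl ≈0 — positive divergence with near-zero curl is a source.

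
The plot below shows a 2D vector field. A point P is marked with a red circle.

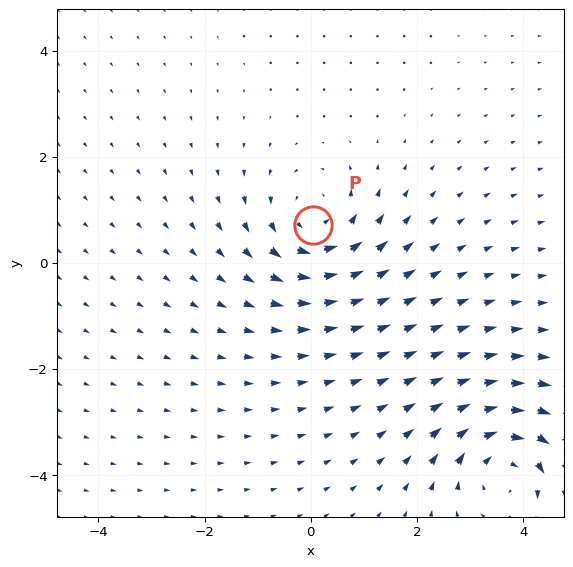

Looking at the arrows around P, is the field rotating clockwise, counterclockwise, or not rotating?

Near P at (0.0, 0.7) the arrows circulate counterclockwise. The curl (z-component) there is about +5; positive curl means counterclockwise rotation.

counterclockwise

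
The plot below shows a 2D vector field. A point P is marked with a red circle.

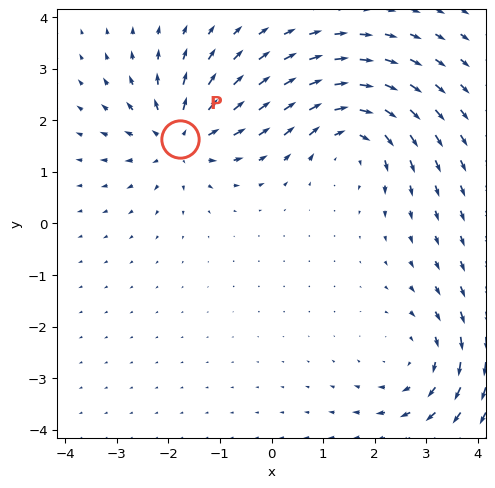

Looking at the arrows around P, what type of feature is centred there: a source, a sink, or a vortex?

source

At P (-1.8, 1.6) the arrows spread outward. Divergence about +4, curl ≈0 — positive divergence with near-zero curl is a source.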